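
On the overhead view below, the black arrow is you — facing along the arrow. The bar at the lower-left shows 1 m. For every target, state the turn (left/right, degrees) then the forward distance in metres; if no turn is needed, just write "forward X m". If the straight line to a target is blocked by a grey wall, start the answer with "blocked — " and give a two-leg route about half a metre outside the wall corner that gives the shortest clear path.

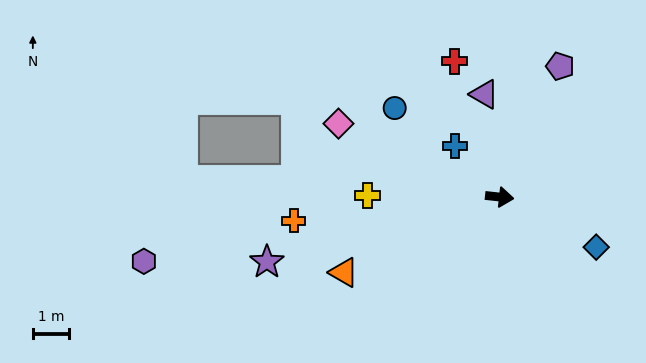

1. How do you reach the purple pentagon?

turn left 71°, forward 3.9 m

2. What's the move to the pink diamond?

turn left 162°, forward 4.9 m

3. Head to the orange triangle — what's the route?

turn right 148°, forward 4.7 m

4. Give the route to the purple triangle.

turn left 105°, forward 2.8 m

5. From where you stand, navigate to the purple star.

turn right 158°, forward 6.6 m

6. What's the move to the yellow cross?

turn right 174°, forward 3.6 m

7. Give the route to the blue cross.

turn left 138°, forward 1.9 m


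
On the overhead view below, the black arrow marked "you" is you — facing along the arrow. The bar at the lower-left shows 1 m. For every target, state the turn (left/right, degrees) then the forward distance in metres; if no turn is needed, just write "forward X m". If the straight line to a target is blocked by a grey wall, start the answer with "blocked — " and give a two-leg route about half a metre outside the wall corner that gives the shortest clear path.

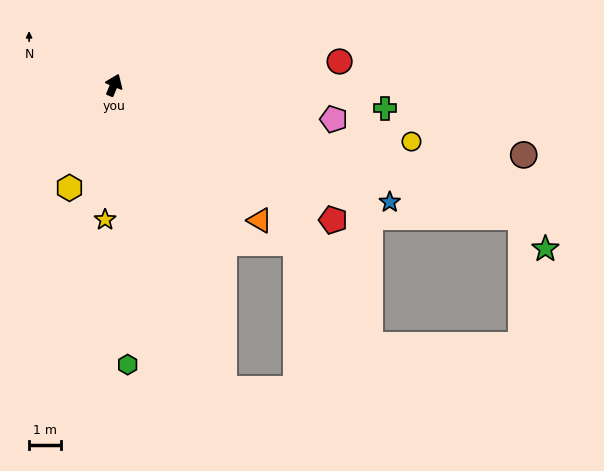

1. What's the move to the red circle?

turn right 61°, forward 7.1 m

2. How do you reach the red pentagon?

turn right 99°, forward 8.1 m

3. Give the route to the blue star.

turn right 90°, forward 9.4 m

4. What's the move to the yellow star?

turn right 161°, forward 4.2 m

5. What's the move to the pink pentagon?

turn right 76°, forward 7.0 m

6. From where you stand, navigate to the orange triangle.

turn right 110°, forward 6.3 m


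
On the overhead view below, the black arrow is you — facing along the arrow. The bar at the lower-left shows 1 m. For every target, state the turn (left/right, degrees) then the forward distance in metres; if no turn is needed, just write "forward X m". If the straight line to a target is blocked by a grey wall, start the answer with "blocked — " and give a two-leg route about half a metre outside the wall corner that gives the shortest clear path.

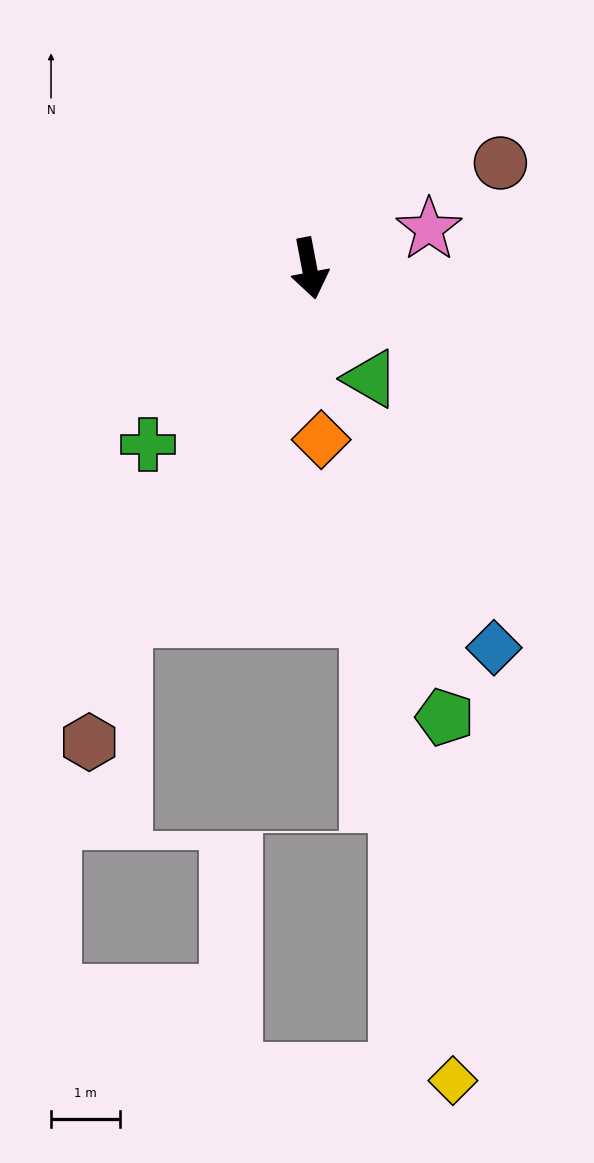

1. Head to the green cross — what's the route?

turn right 53°, forward 3.4 m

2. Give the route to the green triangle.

turn left 18°, forward 1.8 m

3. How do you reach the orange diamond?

turn right 7°, forward 2.5 m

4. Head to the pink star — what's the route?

turn left 97°, forward 1.8 m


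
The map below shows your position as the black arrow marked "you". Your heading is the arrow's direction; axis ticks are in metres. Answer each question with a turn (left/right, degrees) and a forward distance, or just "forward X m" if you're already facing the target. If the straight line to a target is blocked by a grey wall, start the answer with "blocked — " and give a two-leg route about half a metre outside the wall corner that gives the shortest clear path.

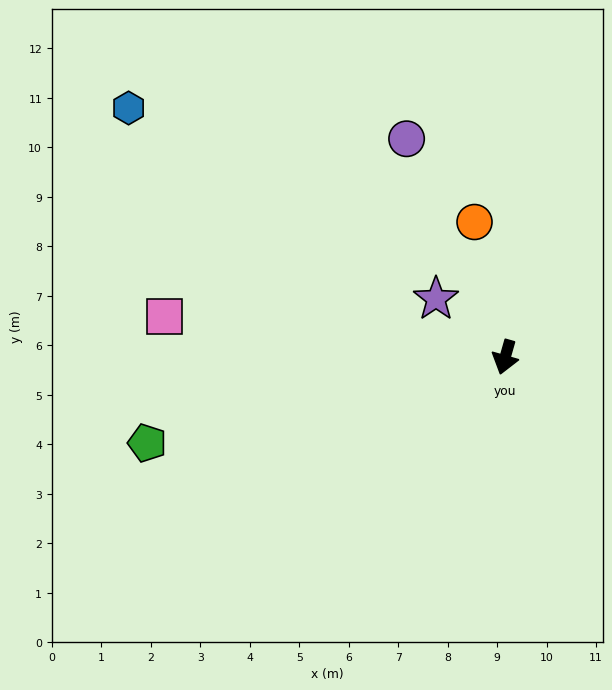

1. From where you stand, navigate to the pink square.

turn right 81°, forward 6.9 m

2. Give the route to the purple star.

turn right 114°, forward 1.8 m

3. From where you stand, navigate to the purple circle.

turn right 140°, forward 4.8 m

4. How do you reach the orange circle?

turn right 151°, forward 2.8 m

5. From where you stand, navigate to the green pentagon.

turn right 61°, forward 7.4 m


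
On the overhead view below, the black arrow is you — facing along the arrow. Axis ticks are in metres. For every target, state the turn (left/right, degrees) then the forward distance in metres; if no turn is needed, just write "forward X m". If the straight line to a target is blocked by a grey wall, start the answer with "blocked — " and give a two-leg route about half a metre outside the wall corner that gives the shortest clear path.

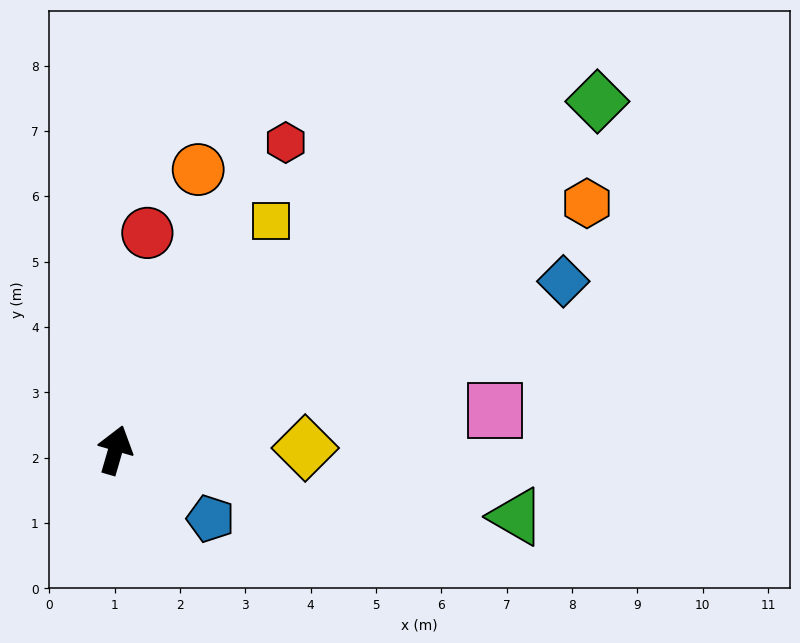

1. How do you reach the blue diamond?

turn right 53°, forward 7.3 m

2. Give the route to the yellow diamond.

turn right 73°, forward 2.9 m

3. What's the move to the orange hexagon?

turn right 46°, forward 8.1 m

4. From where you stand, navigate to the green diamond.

turn right 38°, forward 9.1 m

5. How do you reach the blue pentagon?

turn right 110°, forward 1.8 m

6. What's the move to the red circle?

turn left 8°, forward 3.4 m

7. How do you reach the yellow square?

turn right 18°, forward 4.2 m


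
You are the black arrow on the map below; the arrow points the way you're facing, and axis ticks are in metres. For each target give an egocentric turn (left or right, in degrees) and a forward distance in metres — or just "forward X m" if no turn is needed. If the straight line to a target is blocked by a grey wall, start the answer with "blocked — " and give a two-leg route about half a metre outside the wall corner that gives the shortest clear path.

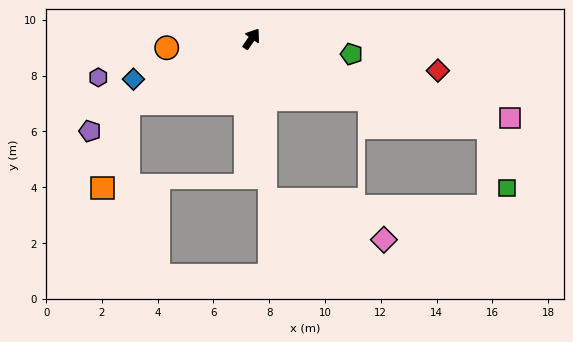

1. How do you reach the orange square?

blocked — turn left 152°, forward 5.0 m, then turn left 46°, forward 3.2 m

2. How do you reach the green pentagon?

turn right 64°, forward 3.6 m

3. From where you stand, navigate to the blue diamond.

turn left 144°, forward 4.5 m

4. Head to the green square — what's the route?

blocked — turn right 76°, forward 9.1 m, then turn right 52°, forward 2.3 m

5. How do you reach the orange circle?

turn left 131°, forward 3.1 m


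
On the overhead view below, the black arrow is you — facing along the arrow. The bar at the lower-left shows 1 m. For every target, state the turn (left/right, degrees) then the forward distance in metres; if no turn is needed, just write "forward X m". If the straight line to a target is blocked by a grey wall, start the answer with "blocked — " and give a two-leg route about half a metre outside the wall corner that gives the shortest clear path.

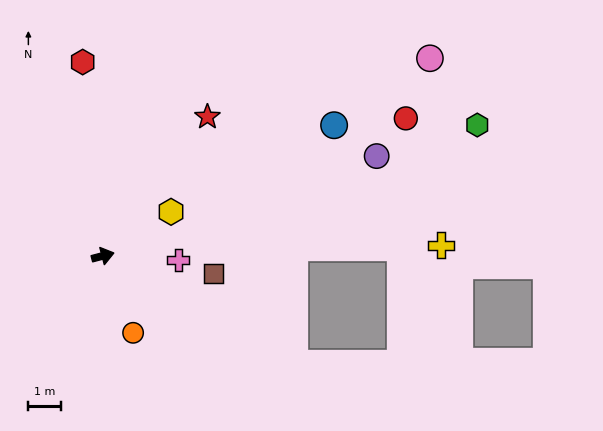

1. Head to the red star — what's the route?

turn left 38°, forward 5.4 m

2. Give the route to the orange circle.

turn right 83°, forward 2.5 m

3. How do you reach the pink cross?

turn right 18°, forward 2.3 m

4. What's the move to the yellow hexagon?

turn left 18°, forward 2.5 m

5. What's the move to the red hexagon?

turn left 81°, forward 6.0 m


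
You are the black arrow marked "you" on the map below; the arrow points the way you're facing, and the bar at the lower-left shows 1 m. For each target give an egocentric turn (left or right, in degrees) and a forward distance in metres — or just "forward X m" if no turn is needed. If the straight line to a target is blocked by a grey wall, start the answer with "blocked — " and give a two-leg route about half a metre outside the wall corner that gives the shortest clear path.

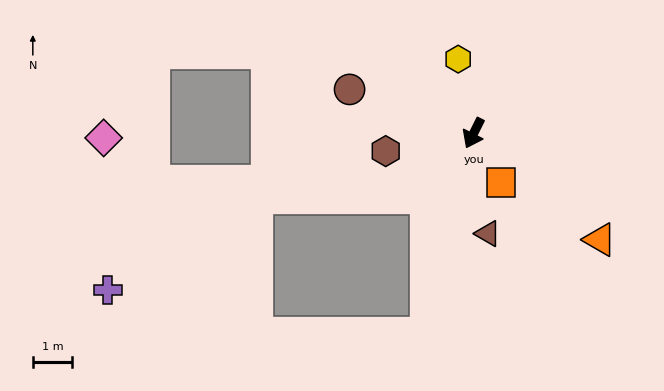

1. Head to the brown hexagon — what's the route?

turn right 52°, forward 2.3 m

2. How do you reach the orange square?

turn left 56°, forward 1.4 m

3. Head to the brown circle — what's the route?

turn right 83°, forward 3.3 m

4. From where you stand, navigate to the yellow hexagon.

turn right 142°, forward 1.9 m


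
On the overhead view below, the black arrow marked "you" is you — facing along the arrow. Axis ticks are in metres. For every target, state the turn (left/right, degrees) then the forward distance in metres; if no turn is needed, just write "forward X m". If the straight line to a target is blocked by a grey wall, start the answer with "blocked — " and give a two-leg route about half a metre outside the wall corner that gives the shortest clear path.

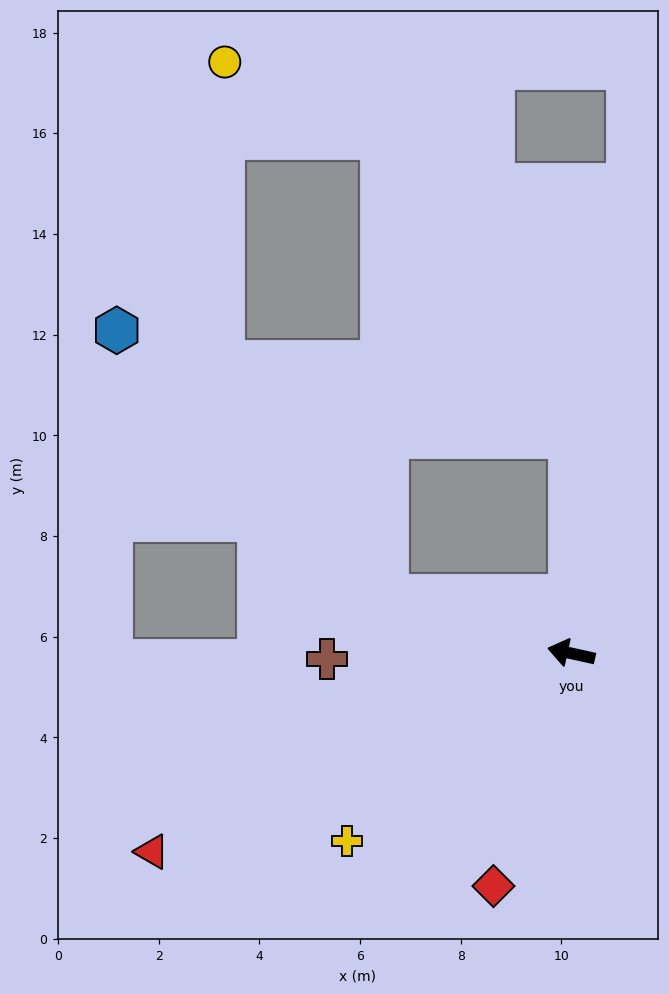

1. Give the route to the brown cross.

turn left 14°, forward 4.9 m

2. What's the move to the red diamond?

turn left 84°, forward 4.9 m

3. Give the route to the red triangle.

turn left 38°, forward 9.2 m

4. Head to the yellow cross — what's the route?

turn left 52°, forward 5.8 m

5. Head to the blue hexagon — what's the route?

blocked — turn right 5°, forward 3.8 m, then turn right 27°, forward 7.5 m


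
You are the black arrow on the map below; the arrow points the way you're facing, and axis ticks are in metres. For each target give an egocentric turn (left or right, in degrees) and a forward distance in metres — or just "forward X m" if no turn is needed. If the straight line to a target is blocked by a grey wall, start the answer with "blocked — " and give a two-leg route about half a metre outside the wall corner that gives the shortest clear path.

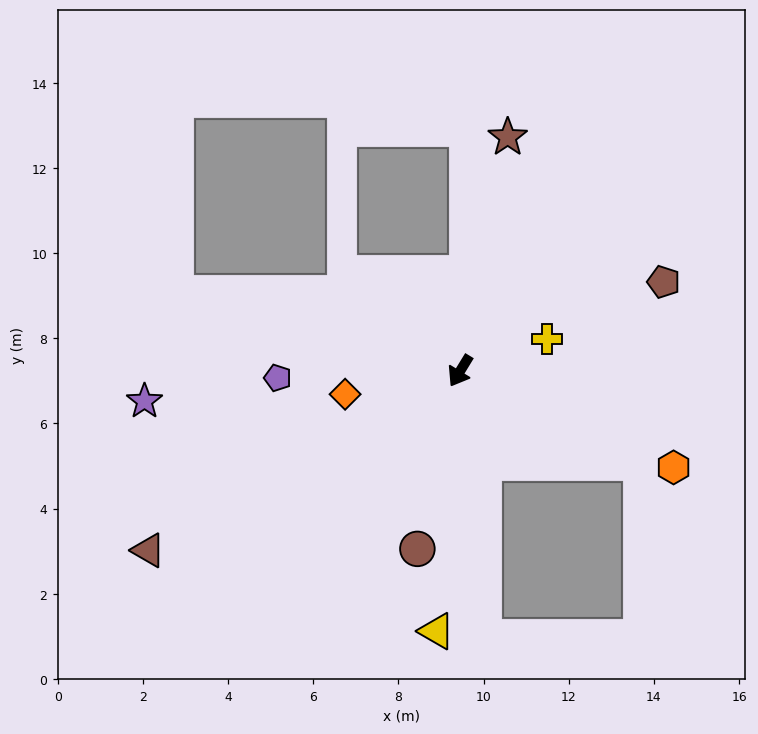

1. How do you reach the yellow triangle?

turn left 26°, forward 6.1 m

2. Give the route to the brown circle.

turn left 18°, forward 4.3 m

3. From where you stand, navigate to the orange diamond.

turn right 47°, forward 2.8 m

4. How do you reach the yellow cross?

turn left 142°, forward 2.2 m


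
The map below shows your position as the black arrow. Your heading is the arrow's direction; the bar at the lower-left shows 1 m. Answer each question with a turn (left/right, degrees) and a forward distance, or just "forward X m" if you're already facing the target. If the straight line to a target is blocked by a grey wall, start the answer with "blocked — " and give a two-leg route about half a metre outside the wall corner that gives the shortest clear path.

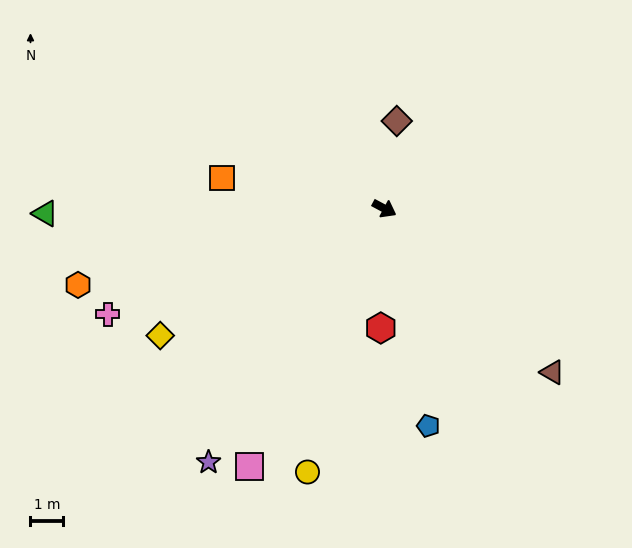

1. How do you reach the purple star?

turn right 97°, forward 9.5 m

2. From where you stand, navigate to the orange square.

turn right 162°, forward 5.1 m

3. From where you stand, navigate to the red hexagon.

turn right 64°, forward 3.7 m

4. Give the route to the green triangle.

turn right 151°, forward 10.4 m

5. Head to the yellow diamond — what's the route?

turn right 122°, forward 7.9 m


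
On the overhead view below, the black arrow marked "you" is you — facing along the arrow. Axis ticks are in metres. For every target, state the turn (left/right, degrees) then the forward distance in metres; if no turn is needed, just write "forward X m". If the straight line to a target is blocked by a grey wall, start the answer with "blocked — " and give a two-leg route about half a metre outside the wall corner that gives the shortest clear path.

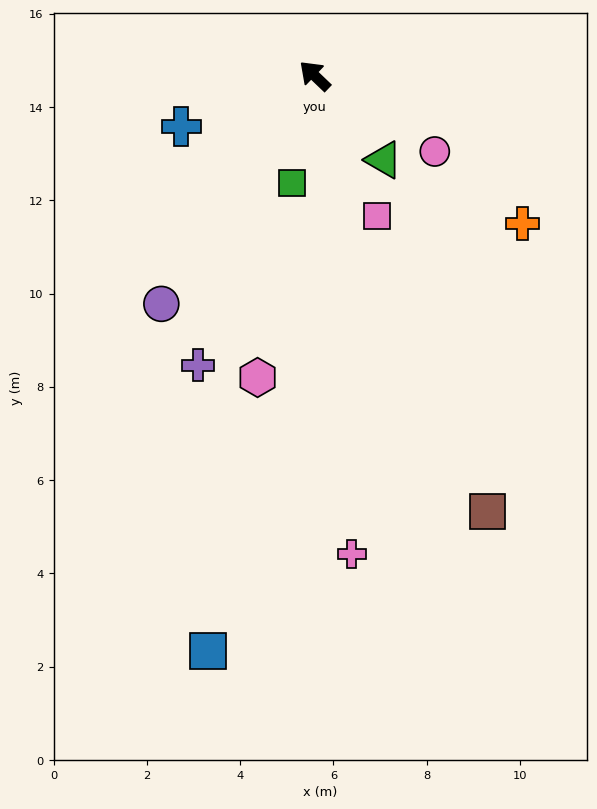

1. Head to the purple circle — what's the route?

turn left 100°, forward 5.9 m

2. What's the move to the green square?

turn left 122°, forward 2.4 m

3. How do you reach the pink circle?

turn right 169°, forward 3.0 m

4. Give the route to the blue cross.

turn left 65°, forward 3.1 m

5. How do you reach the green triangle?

turn left 173°, forward 2.3 m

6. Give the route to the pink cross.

turn left 138°, forward 10.3 m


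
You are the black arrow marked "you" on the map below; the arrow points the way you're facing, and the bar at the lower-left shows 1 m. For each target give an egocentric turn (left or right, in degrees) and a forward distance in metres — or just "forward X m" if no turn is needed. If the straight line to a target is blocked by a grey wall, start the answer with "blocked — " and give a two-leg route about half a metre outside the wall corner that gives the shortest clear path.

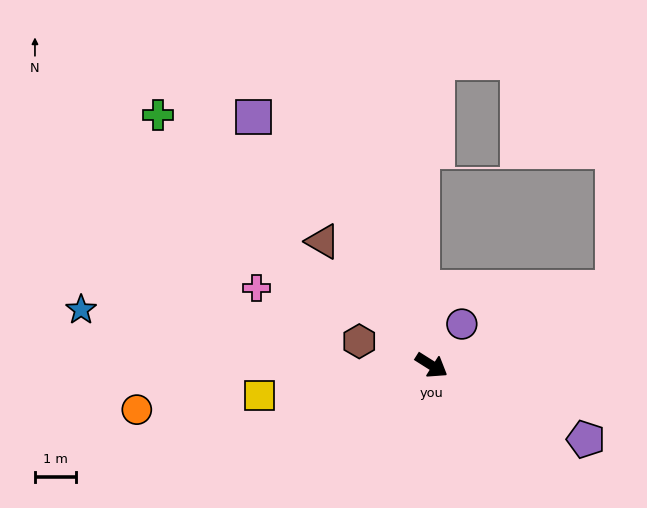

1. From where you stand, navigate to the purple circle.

turn left 86°, forward 1.2 m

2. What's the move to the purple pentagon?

turn left 7°, forward 4.2 m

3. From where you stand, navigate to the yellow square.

turn right 138°, forward 4.2 m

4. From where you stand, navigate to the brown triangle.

turn left 164°, forward 4.0 m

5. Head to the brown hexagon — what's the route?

turn right 166°, forward 1.9 m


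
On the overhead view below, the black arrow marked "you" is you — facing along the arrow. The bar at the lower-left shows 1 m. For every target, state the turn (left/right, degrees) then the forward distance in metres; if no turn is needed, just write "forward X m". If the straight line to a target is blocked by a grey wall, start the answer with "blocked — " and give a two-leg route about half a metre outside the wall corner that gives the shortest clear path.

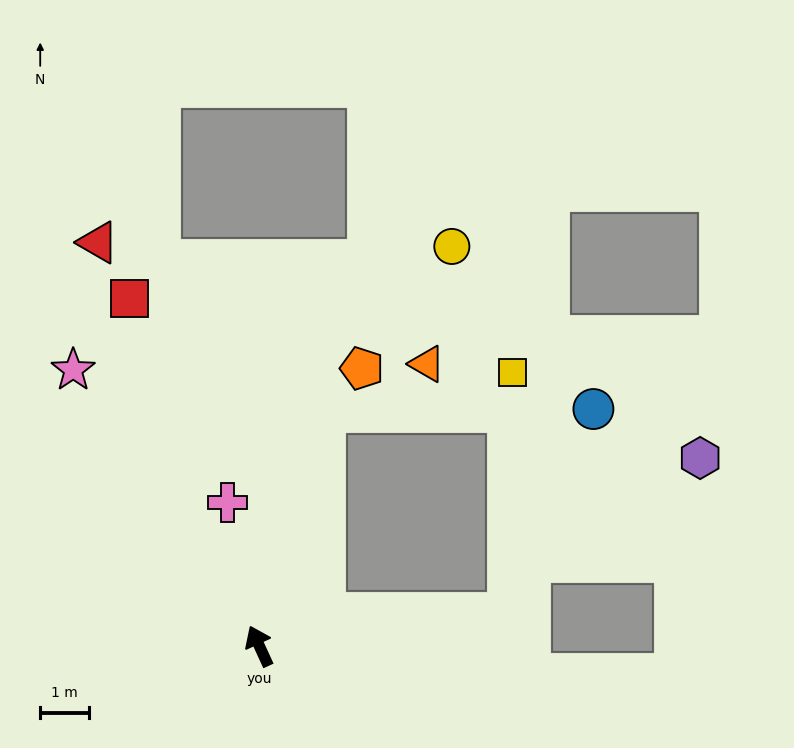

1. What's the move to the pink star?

turn left 9°, forward 6.9 m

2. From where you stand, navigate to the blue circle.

blocked — turn right 107°, forward 5.2 m, then turn left 60°, forward 4.6 m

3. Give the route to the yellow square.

blocked — turn right 107°, forward 5.2 m, then turn left 81°, forward 4.9 m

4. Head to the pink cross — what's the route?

turn right 12°, forward 3.0 m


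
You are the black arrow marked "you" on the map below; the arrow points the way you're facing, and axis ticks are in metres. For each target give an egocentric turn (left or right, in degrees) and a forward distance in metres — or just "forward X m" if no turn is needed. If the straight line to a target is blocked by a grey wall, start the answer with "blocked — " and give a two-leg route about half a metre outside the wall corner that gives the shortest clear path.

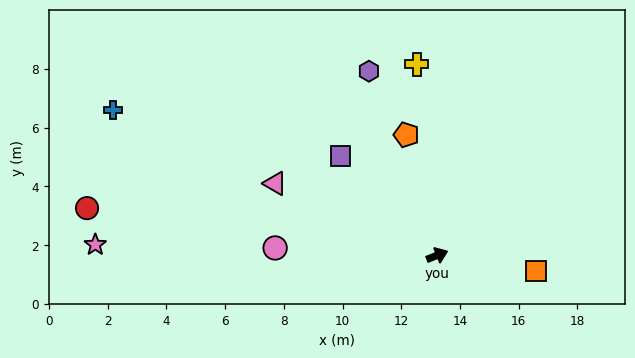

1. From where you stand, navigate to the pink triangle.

turn left 134°, forward 6.0 m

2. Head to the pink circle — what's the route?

turn left 156°, forward 5.5 m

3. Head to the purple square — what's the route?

turn left 113°, forward 4.7 m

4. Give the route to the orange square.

turn right 31°, forward 3.4 m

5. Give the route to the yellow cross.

turn left 74°, forward 6.5 m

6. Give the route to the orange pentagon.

turn left 83°, forward 4.2 m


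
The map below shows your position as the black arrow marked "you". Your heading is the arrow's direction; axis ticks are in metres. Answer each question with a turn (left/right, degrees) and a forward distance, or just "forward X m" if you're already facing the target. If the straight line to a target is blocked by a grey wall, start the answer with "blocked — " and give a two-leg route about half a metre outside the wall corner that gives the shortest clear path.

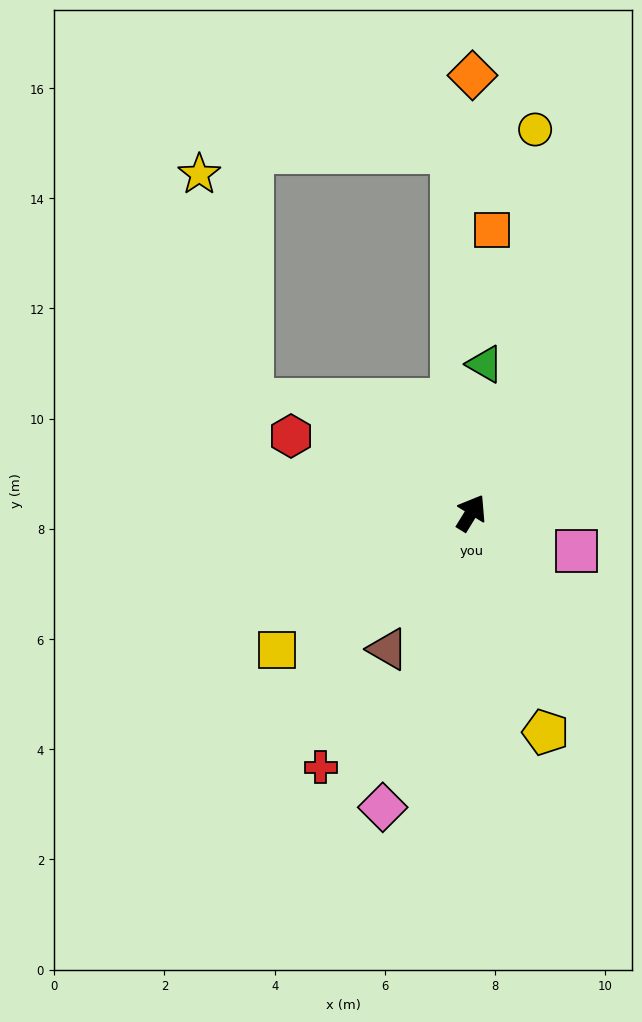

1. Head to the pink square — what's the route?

turn right 78°, forward 2.0 m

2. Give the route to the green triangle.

turn left 26°, forward 2.7 m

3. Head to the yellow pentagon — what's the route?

turn right 130°, forward 4.2 m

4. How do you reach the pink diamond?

turn right 165°, forward 5.6 m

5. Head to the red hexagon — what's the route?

turn left 98°, forward 3.6 m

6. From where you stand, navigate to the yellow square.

turn left 157°, forward 4.3 m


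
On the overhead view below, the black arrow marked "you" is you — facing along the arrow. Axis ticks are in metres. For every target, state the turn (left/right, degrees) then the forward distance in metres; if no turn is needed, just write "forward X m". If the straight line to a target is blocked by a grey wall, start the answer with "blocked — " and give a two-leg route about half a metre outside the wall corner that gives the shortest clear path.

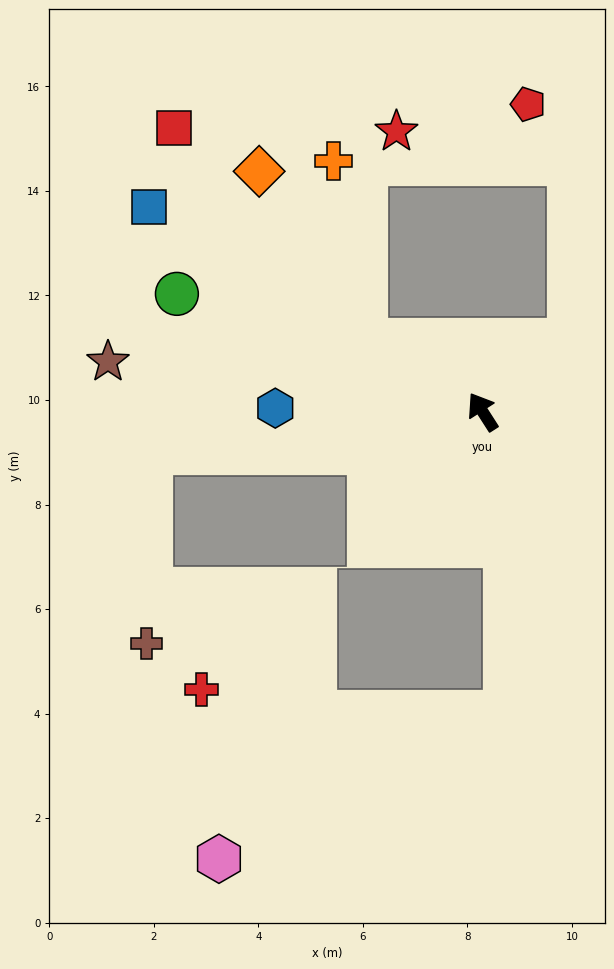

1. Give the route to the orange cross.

blocked — turn left 26°, forward 2.6 m, then turn right 49°, forward 3.5 m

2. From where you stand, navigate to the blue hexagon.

turn left 56°, forward 4.0 m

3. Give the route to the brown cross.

blocked — turn left 64°, forward 6.4 m, then turn left 82°, forward 3.6 m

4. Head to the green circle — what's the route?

turn left 36°, forward 6.3 m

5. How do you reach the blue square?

turn left 26°, forward 7.5 m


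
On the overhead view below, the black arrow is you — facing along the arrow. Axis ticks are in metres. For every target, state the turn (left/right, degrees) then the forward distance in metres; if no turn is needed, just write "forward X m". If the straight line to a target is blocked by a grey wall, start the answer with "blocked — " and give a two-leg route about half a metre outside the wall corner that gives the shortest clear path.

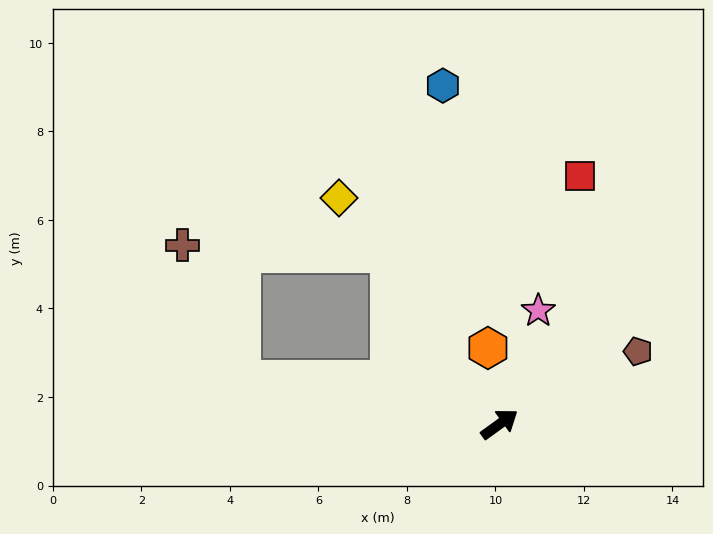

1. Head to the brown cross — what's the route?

blocked — turn left 134°, forward 5.9 m, then turn right 56°, forward 3.3 m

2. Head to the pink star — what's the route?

turn left 35°, forward 2.7 m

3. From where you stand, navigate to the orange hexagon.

turn left 63°, forward 1.7 m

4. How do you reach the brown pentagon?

turn right 8°, forward 3.5 m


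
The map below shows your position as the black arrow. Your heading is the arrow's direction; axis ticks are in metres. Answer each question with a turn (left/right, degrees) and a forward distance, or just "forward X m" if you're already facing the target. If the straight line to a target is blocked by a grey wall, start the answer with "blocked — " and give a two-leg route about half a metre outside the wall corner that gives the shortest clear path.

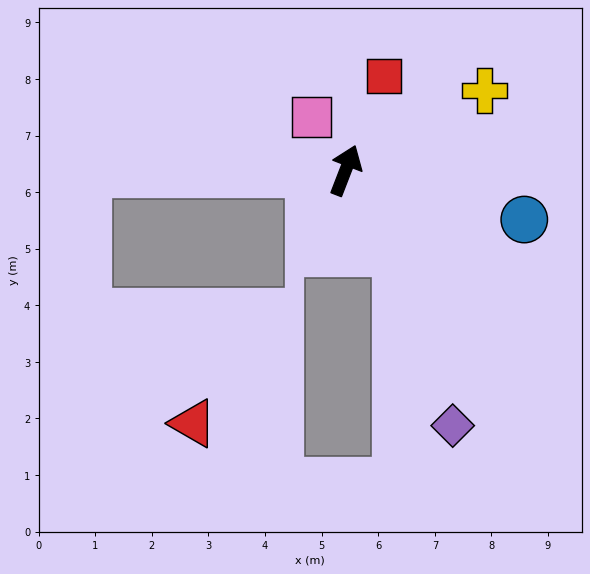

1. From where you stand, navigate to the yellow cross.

turn right 39°, forward 2.8 m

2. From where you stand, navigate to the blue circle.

turn right 84°, forward 3.3 m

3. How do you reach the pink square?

turn left 54°, forward 1.1 m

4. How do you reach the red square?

forward 1.8 m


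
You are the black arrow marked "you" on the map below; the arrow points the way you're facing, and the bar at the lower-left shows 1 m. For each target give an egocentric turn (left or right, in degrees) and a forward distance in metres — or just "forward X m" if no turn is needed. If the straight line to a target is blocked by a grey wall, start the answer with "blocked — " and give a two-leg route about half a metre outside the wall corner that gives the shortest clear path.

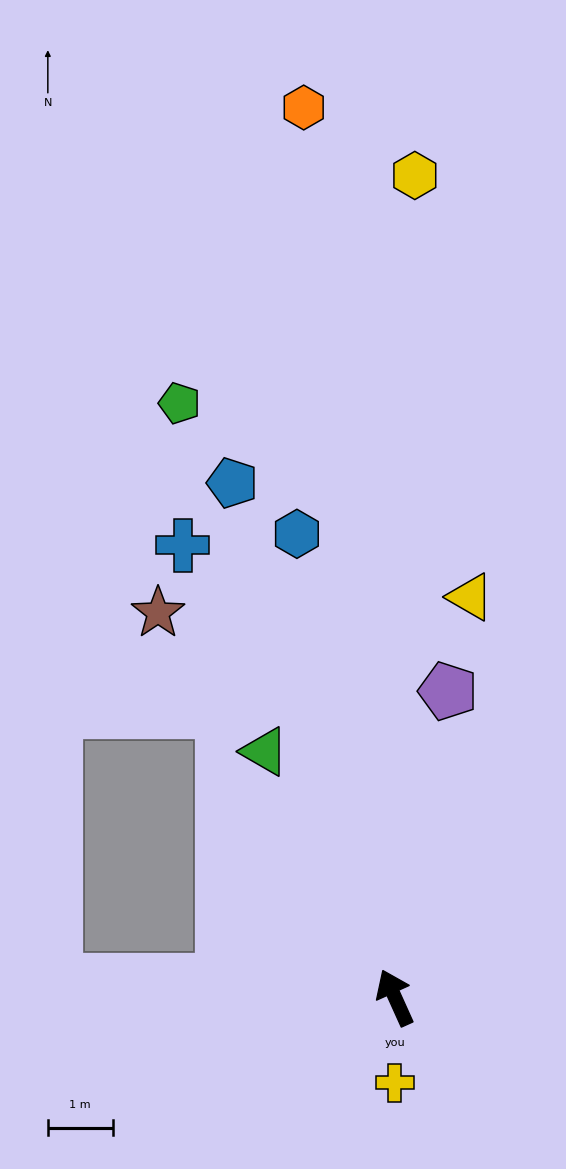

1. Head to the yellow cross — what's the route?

turn left 156°, forward 1.3 m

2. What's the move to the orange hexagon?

turn right 18°, forward 13.8 m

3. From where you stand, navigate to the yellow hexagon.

turn right 26°, forward 12.7 m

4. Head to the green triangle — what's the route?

turn left 4°, forward 4.3 m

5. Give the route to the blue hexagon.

turn right 12°, forward 7.3 m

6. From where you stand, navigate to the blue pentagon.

turn right 7°, forward 8.3 m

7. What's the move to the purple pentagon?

turn right 34°, forward 4.8 m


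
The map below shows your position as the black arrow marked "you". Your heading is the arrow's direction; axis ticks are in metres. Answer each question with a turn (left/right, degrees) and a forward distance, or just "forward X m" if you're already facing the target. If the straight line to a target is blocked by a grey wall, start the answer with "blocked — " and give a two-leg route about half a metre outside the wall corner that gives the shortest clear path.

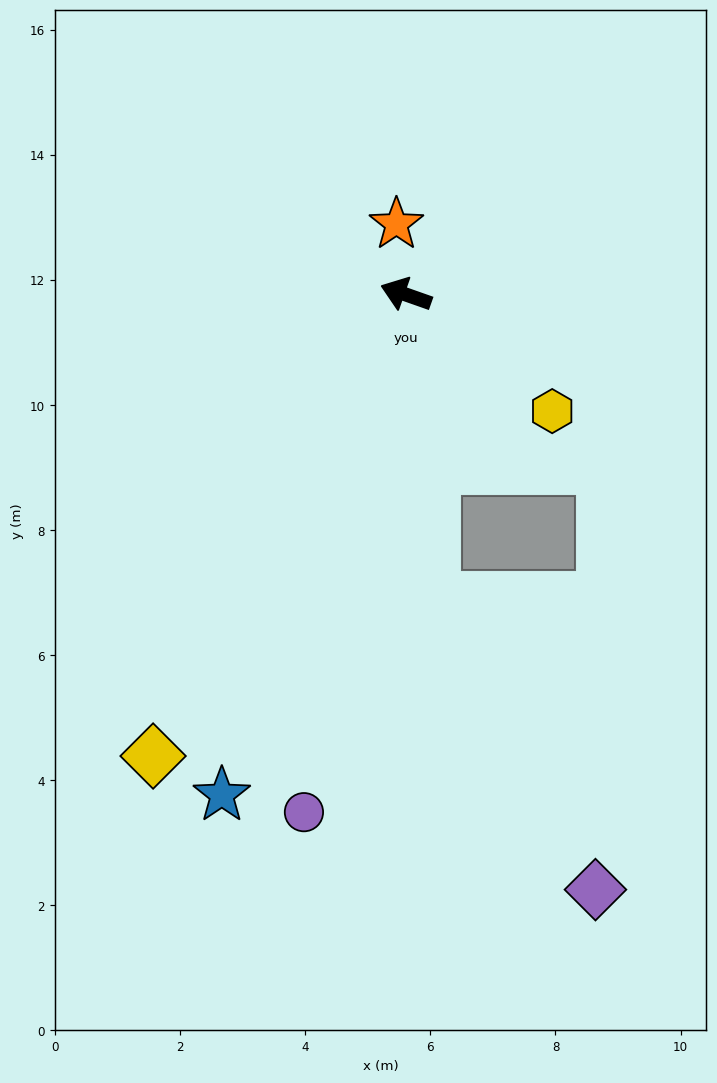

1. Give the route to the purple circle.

turn left 98°, forward 8.4 m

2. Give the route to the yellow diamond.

turn left 81°, forward 8.4 m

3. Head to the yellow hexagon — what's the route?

turn left 161°, forward 3.0 m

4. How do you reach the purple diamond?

blocked — turn left 115°, forward 4.9 m, then turn left 23°, forward 5.3 m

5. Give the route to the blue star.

turn left 89°, forward 8.5 m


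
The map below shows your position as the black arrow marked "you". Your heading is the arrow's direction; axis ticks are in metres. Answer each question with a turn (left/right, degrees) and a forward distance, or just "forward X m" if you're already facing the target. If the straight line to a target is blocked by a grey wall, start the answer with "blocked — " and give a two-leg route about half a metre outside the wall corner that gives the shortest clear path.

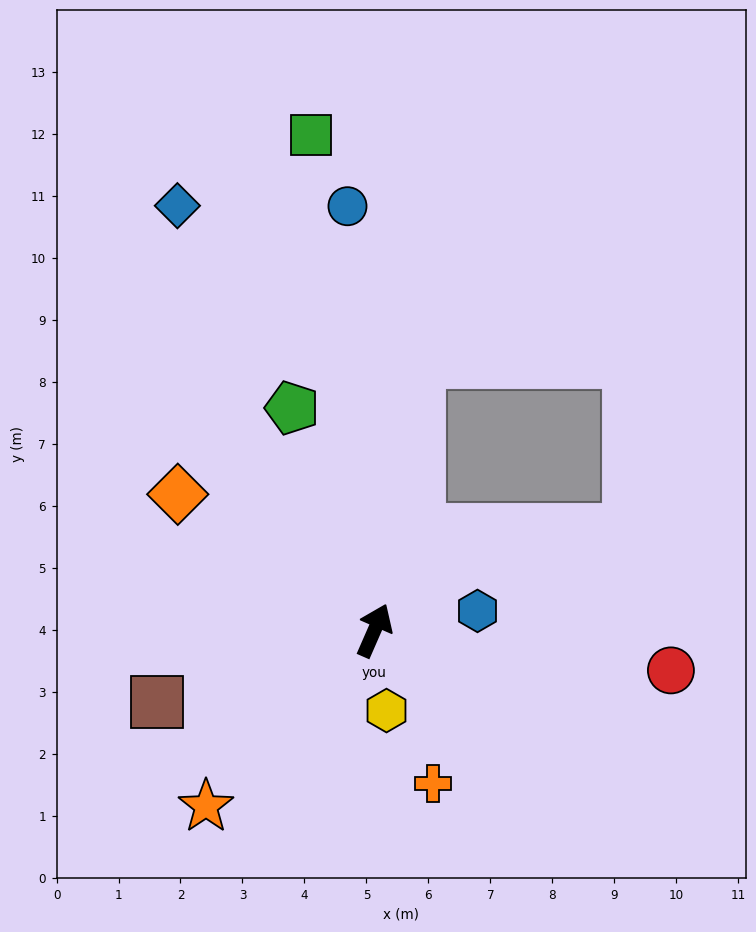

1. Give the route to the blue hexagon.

turn right 56°, forward 1.7 m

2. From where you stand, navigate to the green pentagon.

turn left 44°, forward 3.8 m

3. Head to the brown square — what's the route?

turn left 132°, forward 3.7 m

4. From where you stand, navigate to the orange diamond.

turn left 79°, forward 3.9 m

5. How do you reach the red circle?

turn right 74°, forward 4.8 m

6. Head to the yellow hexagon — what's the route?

turn right 148°, forward 1.3 m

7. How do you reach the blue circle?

turn left 27°, forward 6.9 m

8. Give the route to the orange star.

turn left 160°, forward 3.9 m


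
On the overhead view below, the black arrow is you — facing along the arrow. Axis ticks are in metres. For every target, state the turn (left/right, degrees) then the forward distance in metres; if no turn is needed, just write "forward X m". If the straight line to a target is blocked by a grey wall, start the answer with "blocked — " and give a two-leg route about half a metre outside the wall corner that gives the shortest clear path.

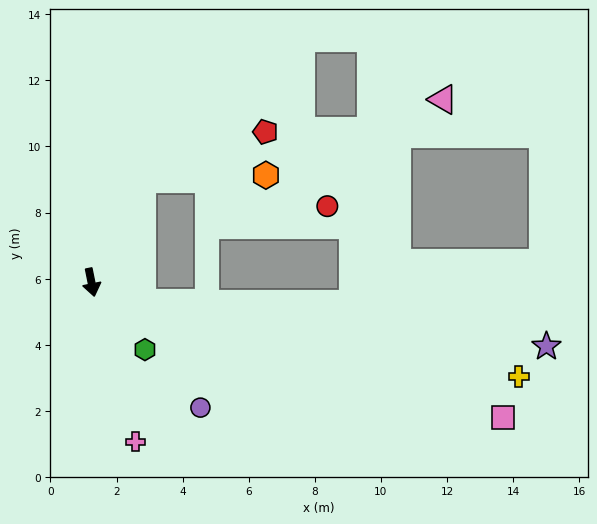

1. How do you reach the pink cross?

turn left 4°, forward 5.0 m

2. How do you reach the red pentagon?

blocked — turn left 142°, forward 3.5 m, then turn right 42°, forward 4.0 m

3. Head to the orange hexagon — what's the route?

blocked — turn left 142°, forward 3.5 m, then turn right 62°, forward 3.8 m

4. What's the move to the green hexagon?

turn left 27°, forward 2.6 m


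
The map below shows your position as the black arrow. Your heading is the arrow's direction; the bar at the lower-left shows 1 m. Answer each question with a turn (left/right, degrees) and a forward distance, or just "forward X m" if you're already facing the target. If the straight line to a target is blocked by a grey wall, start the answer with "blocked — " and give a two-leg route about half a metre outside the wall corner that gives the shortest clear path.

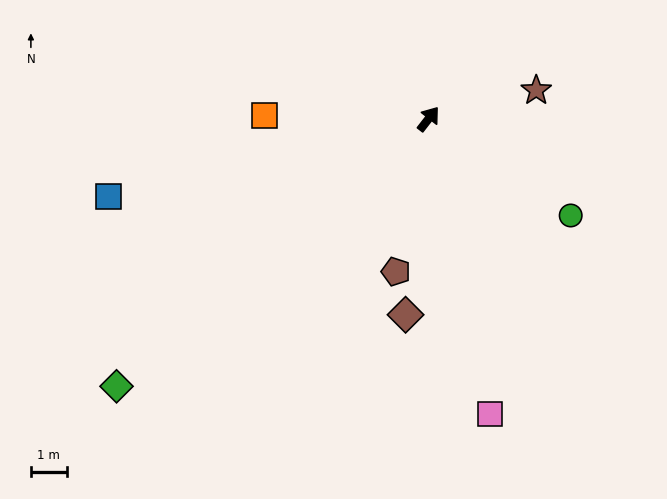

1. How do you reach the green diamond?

turn left 168°, forward 11.5 m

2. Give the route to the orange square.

turn left 127°, forward 4.6 m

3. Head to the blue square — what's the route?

turn left 142°, forward 9.2 m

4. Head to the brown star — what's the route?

turn right 37°, forward 3.1 m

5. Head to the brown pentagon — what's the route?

turn right 154°, forward 4.4 m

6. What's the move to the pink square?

turn right 130°, forward 8.5 m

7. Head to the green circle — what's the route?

turn right 86°, forward 4.8 m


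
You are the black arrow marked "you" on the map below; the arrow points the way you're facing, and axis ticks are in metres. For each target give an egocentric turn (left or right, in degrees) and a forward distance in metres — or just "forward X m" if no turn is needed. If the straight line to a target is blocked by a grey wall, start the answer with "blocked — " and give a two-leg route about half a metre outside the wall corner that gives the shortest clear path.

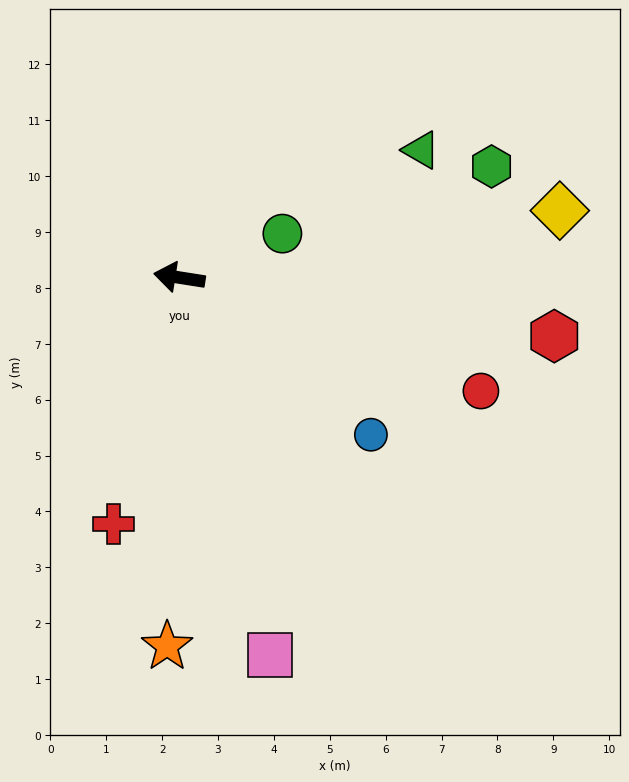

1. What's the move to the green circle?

turn right 148°, forward 2.0 m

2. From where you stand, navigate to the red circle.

turn left 168°, forward 5.8 m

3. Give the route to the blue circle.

turn left 150°, forward 4.4 m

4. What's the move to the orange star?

turn left 97°, forward 6.6 m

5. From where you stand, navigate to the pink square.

turn left 112°, forward 6.9 m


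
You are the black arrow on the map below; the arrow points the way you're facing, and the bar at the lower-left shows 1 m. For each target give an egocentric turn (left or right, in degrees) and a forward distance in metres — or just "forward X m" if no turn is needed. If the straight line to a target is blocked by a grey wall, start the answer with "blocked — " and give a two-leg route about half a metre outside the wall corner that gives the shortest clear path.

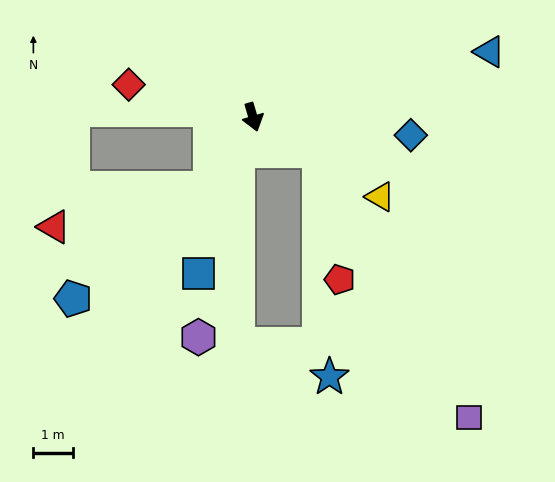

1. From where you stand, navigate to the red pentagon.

blocked — turn left 46°, forward 1.9 m, then turn right 53°, forward 3.3 m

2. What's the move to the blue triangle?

turn left 89°, forward 6.2 m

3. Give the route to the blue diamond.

turn left 67°, forward 4.0 m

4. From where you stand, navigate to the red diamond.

turn right 121°, forward 3.3 m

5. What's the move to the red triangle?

blocked — turn right 48°, forward 2.1 m, then turn right 44°, forward 4.1 m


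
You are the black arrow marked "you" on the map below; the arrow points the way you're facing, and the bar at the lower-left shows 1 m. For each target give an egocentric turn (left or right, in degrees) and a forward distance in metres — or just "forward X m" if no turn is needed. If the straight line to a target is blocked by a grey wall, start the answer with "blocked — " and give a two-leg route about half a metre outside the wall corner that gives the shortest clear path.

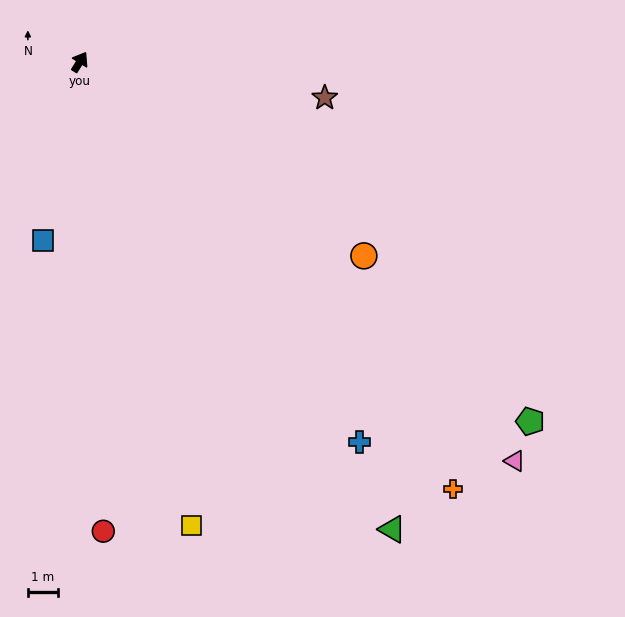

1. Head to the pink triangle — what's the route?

turn right 101°, forward 19.4 m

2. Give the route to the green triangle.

turn right 114°, forward 18.4 m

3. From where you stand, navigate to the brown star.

turn right 66°, forward 8.1 m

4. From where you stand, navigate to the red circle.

turn right 145°, forward 15.4 m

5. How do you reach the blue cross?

turn right 112°, forward 15.5 m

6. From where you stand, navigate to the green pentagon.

turn right 97°, forward 18.9 m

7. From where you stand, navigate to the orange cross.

turn right 107°, forward 18.6 m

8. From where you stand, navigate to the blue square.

turn right 160°, forward 6.0 m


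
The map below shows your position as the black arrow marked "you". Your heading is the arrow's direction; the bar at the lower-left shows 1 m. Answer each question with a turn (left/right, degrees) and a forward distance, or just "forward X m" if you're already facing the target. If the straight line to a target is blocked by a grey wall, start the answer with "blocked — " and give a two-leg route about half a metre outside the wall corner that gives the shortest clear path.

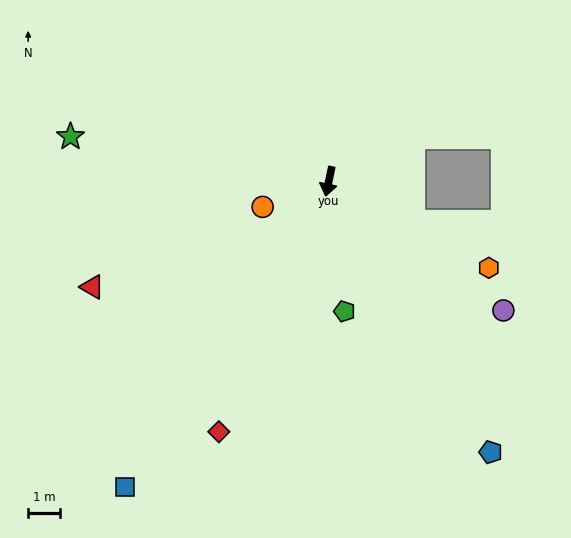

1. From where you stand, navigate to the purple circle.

turn left 65°, forward 6.9 m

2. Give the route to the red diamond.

turn right 12°, forward 8.7 m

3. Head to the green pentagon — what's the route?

turn left 19°, forward 4.2 m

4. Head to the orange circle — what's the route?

turn right 57°, forward 2.2 m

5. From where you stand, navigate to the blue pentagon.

turn left 43°, forward 10.0 m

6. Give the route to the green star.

turn right 88°, forward 8.3 m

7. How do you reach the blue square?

turn right 22°, forward 11.7 m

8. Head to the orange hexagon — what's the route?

turn left 74°, forward 5.8 m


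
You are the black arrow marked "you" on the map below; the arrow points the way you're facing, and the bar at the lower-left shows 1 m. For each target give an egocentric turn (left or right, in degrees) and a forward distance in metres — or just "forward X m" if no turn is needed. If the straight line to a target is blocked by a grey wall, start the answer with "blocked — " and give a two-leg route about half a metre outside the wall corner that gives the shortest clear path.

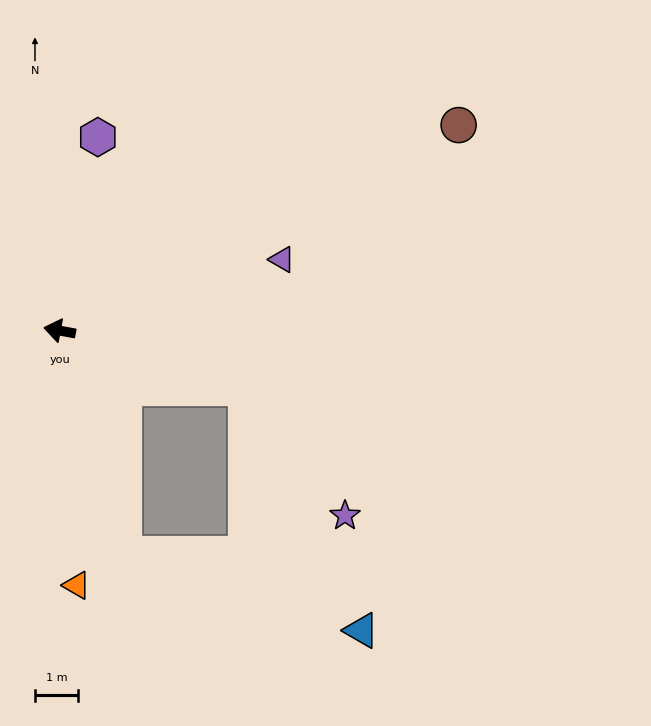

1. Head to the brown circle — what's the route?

turn right 142°, forward 10.4 m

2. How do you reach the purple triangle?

turn right 152°, forward 5.4 m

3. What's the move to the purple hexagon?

turn right 91°, forward 4.6 m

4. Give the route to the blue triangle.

blocked — turn left 174°, forward 4.5 m, then turn right 48°, forward 6.2 m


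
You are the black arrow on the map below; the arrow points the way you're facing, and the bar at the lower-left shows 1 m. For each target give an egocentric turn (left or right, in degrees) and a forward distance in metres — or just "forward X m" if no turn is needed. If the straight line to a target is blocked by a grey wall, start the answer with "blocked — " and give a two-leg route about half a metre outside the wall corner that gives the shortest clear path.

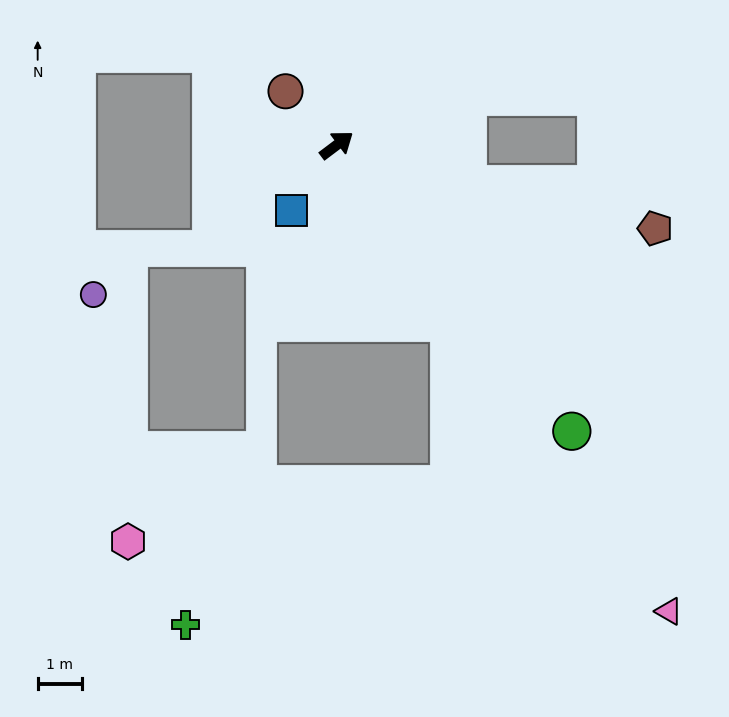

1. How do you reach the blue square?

turn right 161°, forward 1.8 m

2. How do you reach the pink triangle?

turn right 92°, forward 13.0 m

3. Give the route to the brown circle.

turn left 97°, forward 1.7 m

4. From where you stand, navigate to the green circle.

turn right 88°, forward 8.4 m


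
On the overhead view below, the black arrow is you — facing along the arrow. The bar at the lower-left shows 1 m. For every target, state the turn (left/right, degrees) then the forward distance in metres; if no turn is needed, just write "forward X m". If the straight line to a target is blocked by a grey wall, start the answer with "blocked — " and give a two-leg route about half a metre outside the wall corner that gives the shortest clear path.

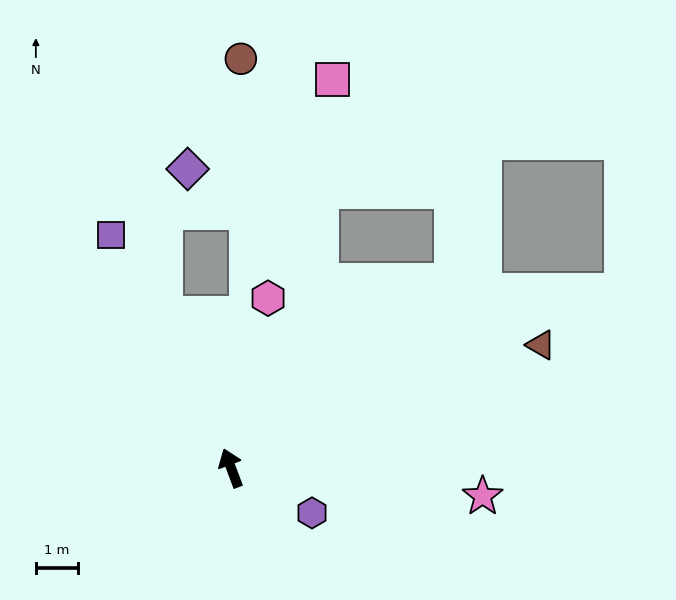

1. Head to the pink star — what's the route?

turn right 117°, forward 6.0 m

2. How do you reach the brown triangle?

turn right 89°, forward 7.9 m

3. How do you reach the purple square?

turn left 7°, forward 6.2 m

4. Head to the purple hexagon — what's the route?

turn right 140°, forward 2.2 m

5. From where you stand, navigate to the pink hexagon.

turn right 33°, forward 4.1 m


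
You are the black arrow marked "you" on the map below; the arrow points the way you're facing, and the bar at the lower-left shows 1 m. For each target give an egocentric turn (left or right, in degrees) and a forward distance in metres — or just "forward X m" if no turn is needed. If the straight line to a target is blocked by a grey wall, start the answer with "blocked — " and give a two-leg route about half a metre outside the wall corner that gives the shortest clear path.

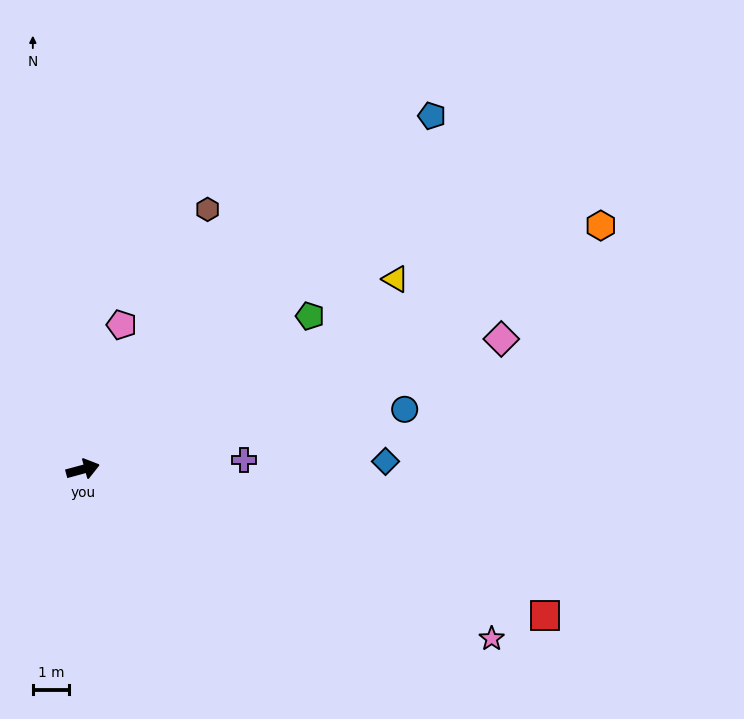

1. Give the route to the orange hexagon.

turn left 10°, forward 15.7 m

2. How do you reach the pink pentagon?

turn left 60°, forward 4.1 m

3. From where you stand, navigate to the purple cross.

turn right 12°, forward 4.4 m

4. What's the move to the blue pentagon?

turn left 30°, forward 13.6 m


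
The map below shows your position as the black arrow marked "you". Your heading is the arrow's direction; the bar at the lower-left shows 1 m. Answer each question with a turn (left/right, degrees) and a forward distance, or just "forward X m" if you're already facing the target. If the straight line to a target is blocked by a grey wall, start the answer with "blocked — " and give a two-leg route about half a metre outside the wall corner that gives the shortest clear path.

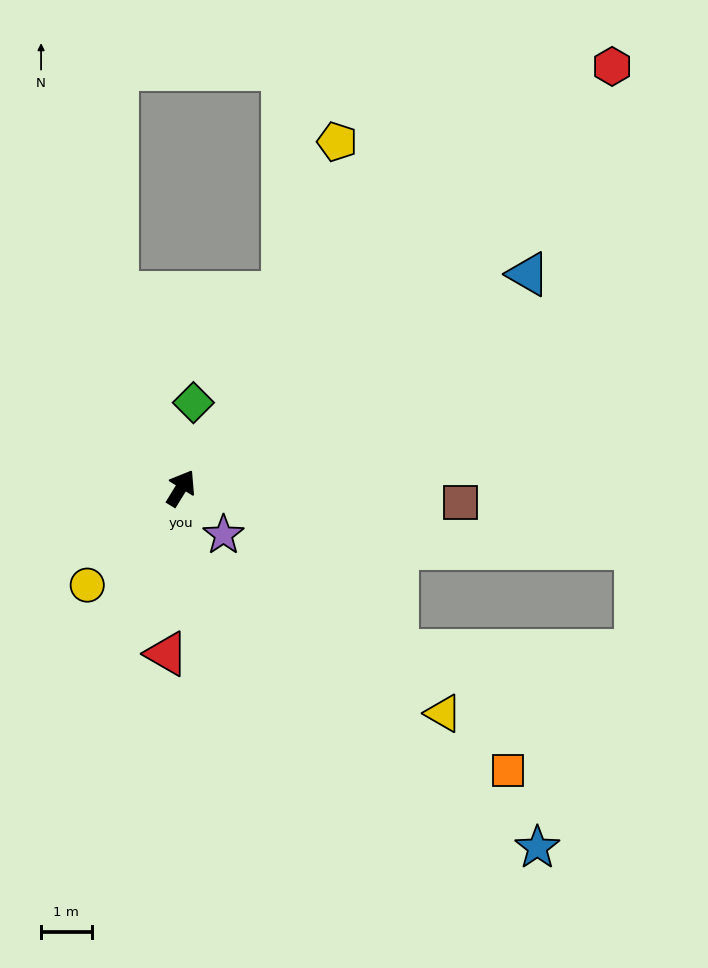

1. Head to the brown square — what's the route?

turn right 61°, forward 5.5 m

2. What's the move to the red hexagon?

turn right 14°, forward 11.9 m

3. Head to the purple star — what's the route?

turn right 106°, forward 1.2 m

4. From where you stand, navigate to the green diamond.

turn left 23°, forward 1.7 m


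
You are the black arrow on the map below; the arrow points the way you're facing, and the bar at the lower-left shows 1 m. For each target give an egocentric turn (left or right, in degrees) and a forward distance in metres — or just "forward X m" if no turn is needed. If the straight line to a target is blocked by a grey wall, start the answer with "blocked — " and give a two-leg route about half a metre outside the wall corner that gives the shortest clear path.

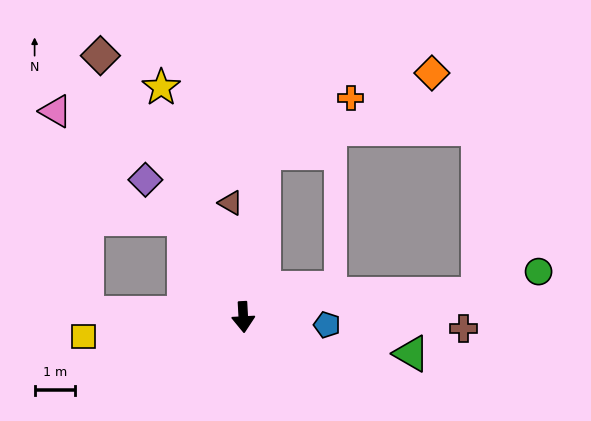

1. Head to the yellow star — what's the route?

turn right 163°, forward 6.0 m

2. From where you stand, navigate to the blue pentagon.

turn left 82°, forward 2.1 m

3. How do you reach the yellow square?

turn right 86°, forward 3.9 m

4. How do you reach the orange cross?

blocked — turn left 170°, forward 4.1 m, then turn right 51°, forward 2.5 m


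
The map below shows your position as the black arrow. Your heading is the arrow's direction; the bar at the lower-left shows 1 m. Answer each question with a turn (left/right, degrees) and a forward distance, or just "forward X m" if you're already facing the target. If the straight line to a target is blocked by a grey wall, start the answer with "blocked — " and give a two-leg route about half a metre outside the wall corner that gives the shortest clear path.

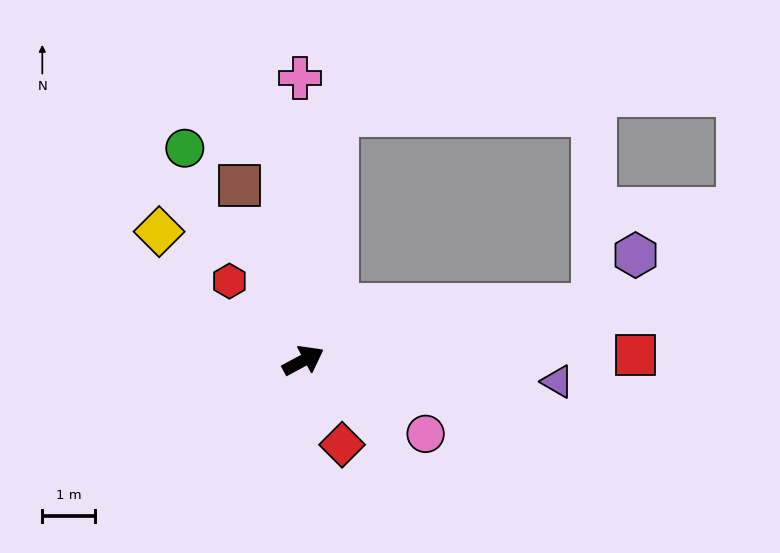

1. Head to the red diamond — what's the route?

turn right 94°, forward 1.8 m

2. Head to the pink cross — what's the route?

turn left 62°, forward 5.3 m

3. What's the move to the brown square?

turn left 82°, forward 3.5 m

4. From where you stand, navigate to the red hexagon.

turn left 105°, forward 2.0 m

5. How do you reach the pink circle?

turn right 59°, forward 2.7 m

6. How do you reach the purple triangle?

turn right 33°, forward 4.8 m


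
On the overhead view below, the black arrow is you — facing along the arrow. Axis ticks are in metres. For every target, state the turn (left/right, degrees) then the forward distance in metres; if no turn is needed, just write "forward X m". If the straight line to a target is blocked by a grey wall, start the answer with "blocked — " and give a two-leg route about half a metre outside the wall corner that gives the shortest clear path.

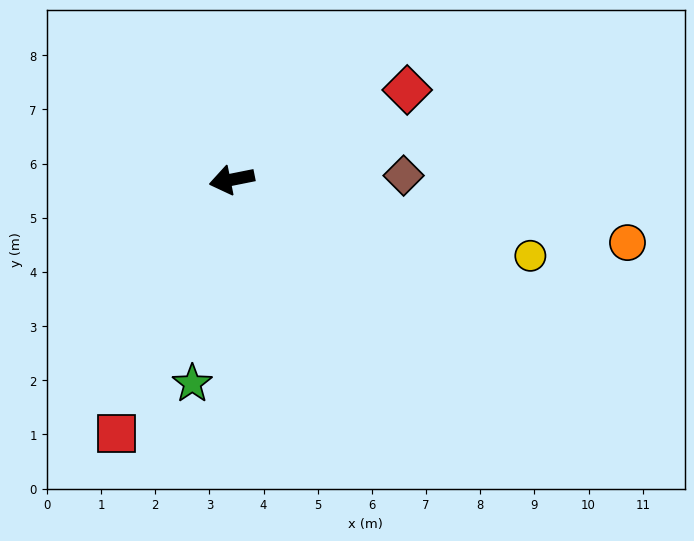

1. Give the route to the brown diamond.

turn left 170°, forward 3.2 m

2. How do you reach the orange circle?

turn left 160°, forward 7.4 m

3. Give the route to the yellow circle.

turn left 154°, forward 5.7 m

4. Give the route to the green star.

turn left 68°, forward 3.8 m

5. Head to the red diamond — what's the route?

turn right 164°, forward 3.6 m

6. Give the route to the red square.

turn left 54°, forward 5.1 m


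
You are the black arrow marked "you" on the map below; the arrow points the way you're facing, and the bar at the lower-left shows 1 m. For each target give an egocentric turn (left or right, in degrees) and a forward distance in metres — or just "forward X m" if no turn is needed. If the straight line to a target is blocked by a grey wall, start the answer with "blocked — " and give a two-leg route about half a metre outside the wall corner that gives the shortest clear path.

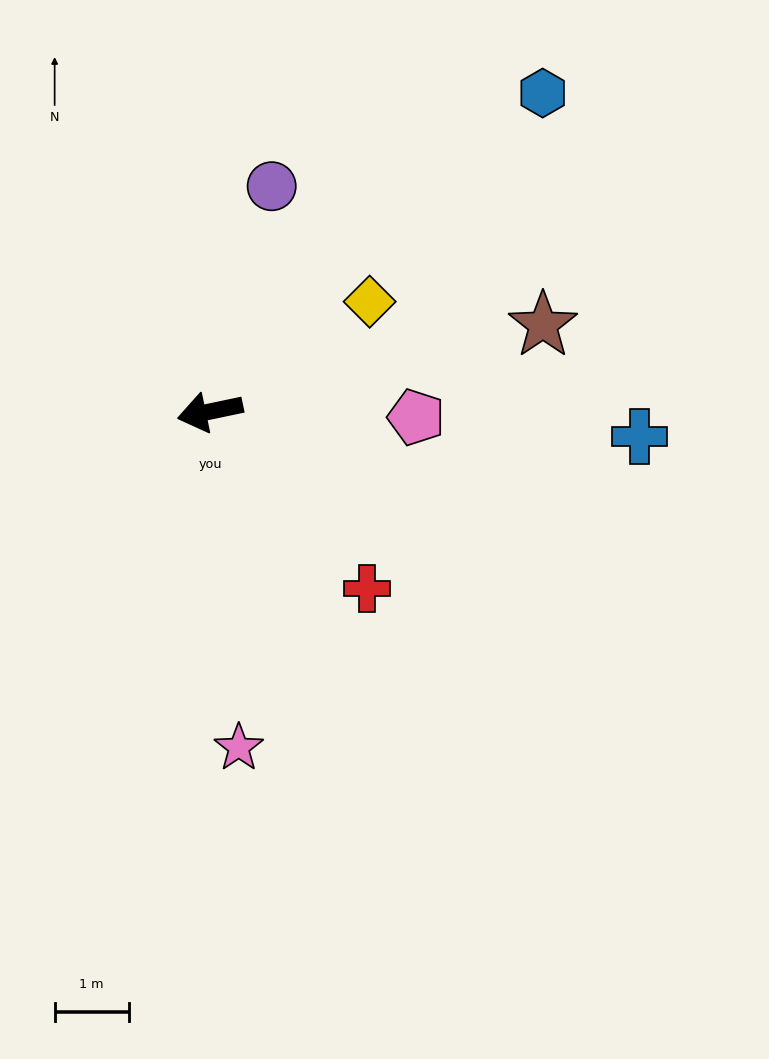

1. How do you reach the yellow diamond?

turn right 157°, forward 2.6 m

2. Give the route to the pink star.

turn left 83°, forward 4.6 m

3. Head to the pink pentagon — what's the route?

turn left 167°, forward 2.8 m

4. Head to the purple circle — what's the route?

turn right 117°, forward 3.2 m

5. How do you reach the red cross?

turn left 120°, forward 3.2 m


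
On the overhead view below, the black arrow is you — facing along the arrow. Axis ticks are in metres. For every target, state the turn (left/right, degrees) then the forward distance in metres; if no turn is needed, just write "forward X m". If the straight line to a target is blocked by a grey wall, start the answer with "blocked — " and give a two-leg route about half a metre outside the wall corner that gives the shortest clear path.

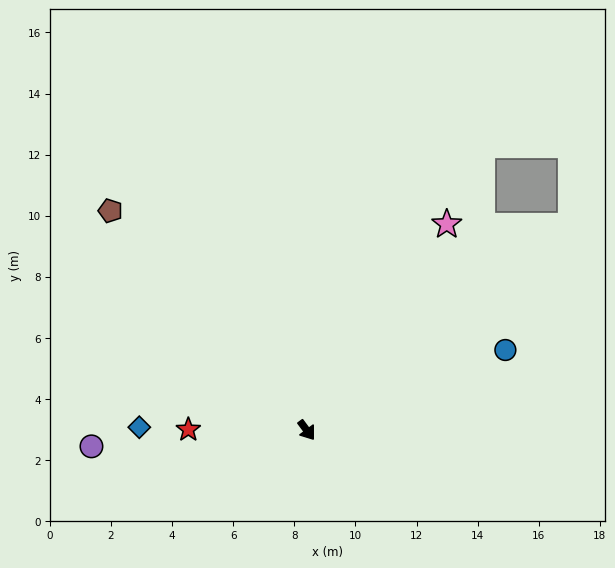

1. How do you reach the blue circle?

turn left 76°, forward 7.0 m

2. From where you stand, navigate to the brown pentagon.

turn right 175°, forward 9.6 m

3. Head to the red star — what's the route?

turn right 127°, forward 3.9 m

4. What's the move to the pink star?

turn left 109°, forward 8.2 m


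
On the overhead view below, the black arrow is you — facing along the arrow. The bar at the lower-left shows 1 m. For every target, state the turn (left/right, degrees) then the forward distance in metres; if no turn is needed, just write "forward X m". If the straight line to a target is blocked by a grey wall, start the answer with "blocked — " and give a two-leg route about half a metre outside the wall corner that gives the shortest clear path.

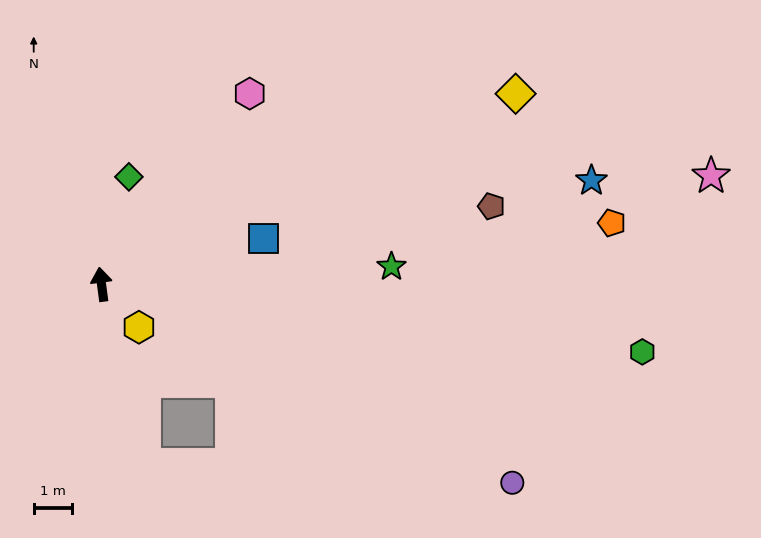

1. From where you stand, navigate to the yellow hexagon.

turn right 147°, forward 1.5 m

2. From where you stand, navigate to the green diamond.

turn right 22°, forward 2.9 m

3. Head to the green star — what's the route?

turn right 94°, forward 7.6 m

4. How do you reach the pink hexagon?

turn right 45°, forward 6.3 m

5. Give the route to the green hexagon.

turn right 105°, forward 14.2 m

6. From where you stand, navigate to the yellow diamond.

turn right 73°, forward 11.9 m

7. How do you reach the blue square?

turn right 82°, forward 4.4 m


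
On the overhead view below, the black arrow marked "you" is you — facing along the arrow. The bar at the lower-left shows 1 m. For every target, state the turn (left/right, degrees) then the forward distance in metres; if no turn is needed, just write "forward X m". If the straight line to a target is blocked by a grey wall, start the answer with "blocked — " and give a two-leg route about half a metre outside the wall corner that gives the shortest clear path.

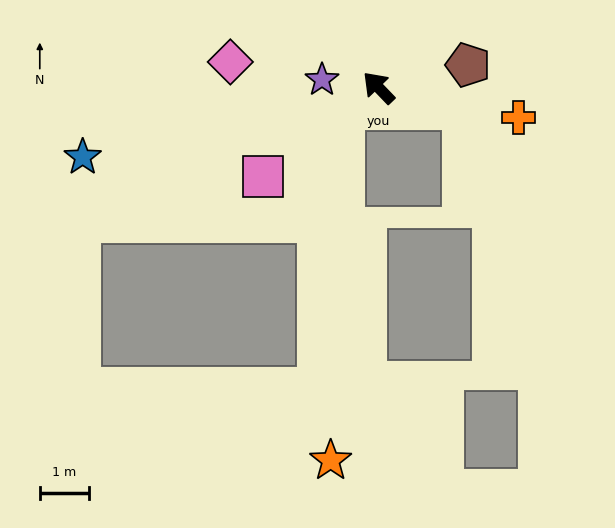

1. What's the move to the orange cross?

turn right 146°, forward 2.9 m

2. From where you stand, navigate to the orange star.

blocked — turn left 77°, forward 0.8 m, then turn left 57°, forward 7.1 m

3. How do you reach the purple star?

turn left 38°, forward 1.2 m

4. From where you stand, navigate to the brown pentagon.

turn right 120°, forward 1.9 m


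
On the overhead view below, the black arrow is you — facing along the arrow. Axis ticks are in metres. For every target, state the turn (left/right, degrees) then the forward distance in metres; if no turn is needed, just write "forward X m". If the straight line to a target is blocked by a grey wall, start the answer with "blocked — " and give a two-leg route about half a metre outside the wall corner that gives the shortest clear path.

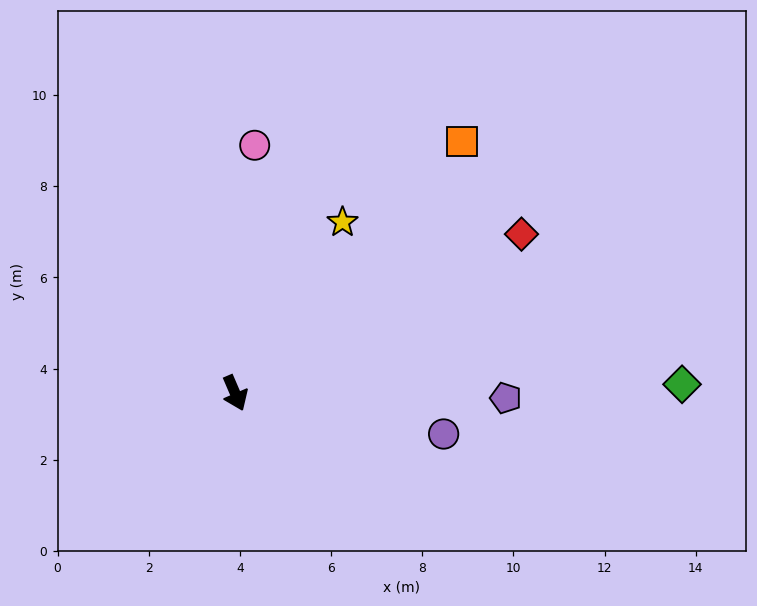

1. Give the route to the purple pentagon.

turn left 66°, forward 5.9 m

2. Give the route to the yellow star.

turn left 125°, forward 4.4 m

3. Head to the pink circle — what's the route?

turn left 152°, forward 5.5 m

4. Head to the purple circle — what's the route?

turn left 56°, forward 4.7 m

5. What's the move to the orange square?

turn left 115°, forward 7.4 m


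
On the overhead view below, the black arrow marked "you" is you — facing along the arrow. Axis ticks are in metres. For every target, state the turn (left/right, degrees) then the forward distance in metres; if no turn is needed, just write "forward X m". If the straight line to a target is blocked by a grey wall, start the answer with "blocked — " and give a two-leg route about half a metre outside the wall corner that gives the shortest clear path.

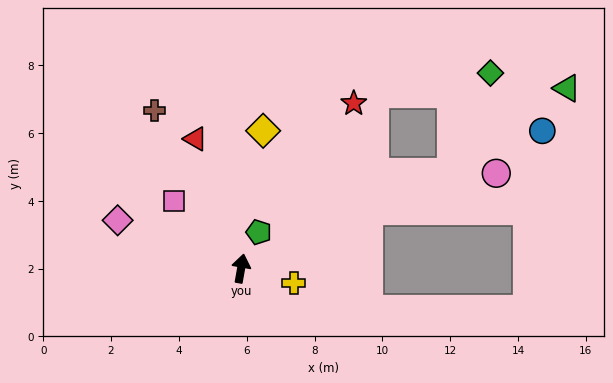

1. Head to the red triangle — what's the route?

turn left 29°, forward 4.1 m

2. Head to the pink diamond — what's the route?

turn left 79°, forward 3.9 m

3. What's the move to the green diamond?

blocked — turn right 55°, forward 6.8 m, then turn left 43°, forward 3.1 m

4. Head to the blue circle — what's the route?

turn right 55°, forward 9.8 m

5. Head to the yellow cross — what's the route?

turn right 95°, forward 1.6 m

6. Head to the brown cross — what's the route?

turn left 39°, forward 5.3 m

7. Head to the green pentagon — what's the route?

turn right 16°, forward 1.2 m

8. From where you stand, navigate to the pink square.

turn left 55°, forward 2.8 m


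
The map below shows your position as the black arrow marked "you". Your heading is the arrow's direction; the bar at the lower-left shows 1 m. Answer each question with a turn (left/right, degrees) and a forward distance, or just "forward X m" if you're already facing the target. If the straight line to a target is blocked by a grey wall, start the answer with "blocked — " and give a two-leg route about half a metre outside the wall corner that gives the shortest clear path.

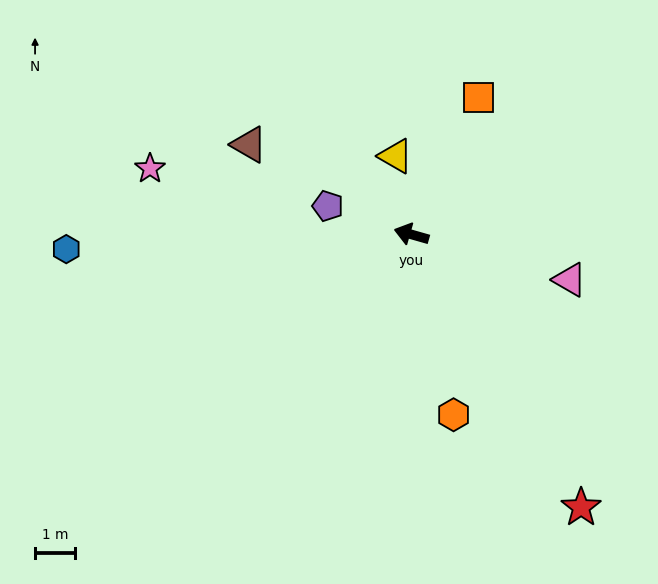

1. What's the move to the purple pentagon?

turn right 3°, forward 2.2 m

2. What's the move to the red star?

turn left 138°, forward 8.0 m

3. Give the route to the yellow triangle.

turn right 63°, forward 2.0 m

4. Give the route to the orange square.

turn right 100°, forward 3.8 m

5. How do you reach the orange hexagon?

turn left 119°, forward 4.6 m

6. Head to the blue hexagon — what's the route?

turn left 18°, forward 8.6 m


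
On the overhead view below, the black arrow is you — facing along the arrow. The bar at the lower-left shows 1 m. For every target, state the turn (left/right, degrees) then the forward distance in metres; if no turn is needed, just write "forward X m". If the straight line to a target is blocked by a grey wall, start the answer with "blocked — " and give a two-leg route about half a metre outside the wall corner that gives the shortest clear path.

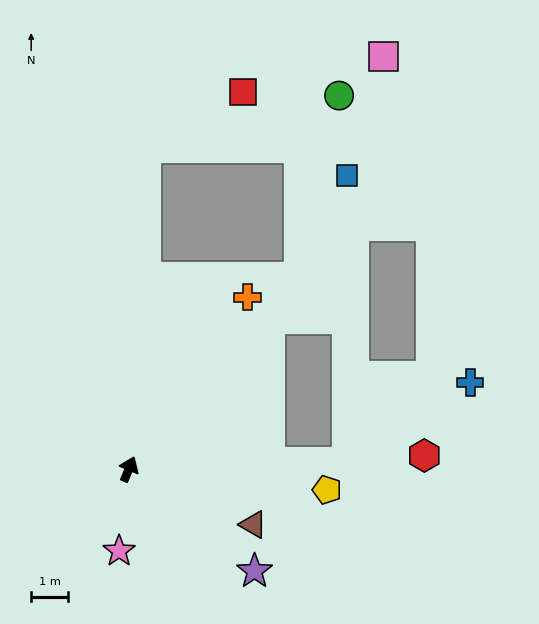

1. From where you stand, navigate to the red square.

blocked — turn left 20°, forward 8.8 m, then turn right 58°, forward 3.0 m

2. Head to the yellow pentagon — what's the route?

turn right 73°, forward 5.4 m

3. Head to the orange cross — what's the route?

turn right 12°, forward 5.7 m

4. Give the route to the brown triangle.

turn right 91°, forward 3.7 m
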